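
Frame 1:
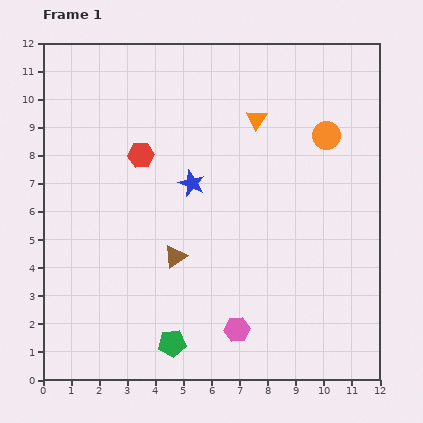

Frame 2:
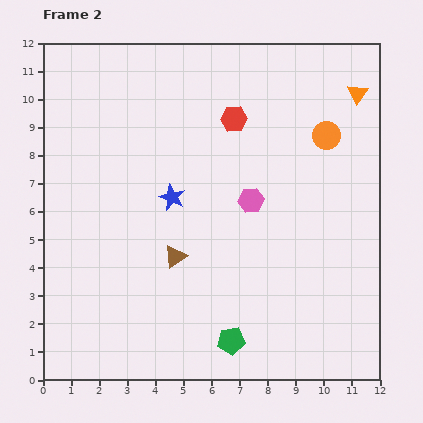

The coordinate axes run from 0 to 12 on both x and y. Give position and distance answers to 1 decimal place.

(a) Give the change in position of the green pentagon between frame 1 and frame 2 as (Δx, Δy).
(2.1, 0.1)

The green pentagon was at (4.6, 1.3) in frame 1 and (6.7, 1.4) in frame 2.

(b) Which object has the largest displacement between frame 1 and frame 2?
the pink hexagon

(moved 4.6; next 3.7)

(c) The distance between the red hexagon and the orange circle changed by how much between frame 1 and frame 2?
-3.2

Distance in frame 1: 6.6. Distance in frame 2: 3.4.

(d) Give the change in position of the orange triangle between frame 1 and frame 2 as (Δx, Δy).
(3.6, 0.9)

The orange triangle was at (7.6, 9.3) in frame 1 and (11.2, 10.2) in frame 2.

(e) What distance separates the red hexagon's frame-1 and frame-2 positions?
3.5

The red hexagon moved from (3.5, 8.0) to (6.8, 9.3), a distance of √(3.3² + 1.3²) ≈ 3.5.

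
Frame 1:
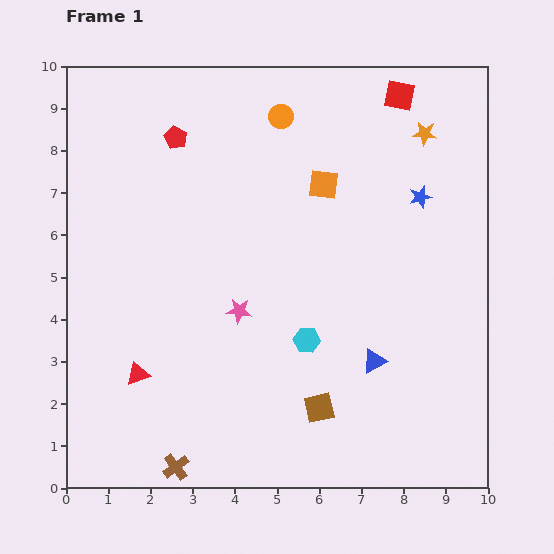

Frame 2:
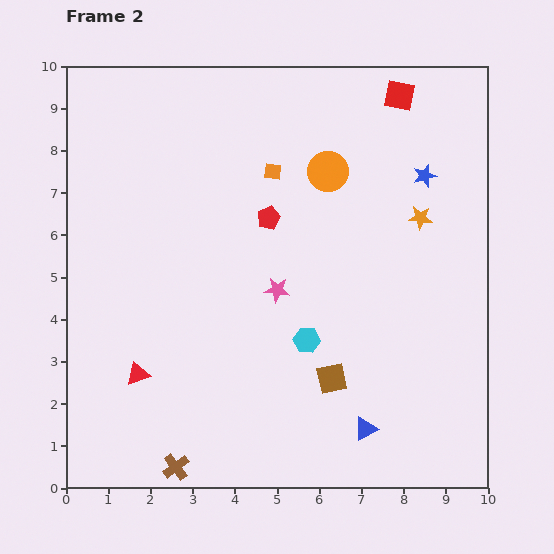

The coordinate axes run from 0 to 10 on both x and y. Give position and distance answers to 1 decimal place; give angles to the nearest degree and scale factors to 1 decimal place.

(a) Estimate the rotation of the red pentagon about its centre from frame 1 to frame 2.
21° clockwise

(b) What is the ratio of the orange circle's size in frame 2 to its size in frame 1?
1.6×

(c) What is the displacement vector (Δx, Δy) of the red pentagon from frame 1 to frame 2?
(2.2, -1.9)

The red pentagon was at (2.6, 8.3) in frame 1 and (4.8, 6.4) in frame 2.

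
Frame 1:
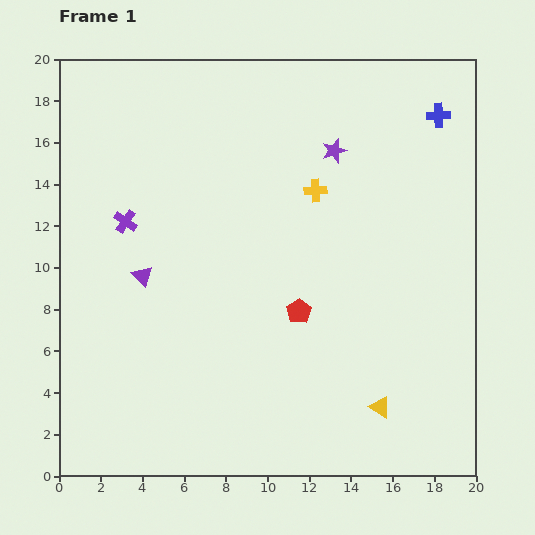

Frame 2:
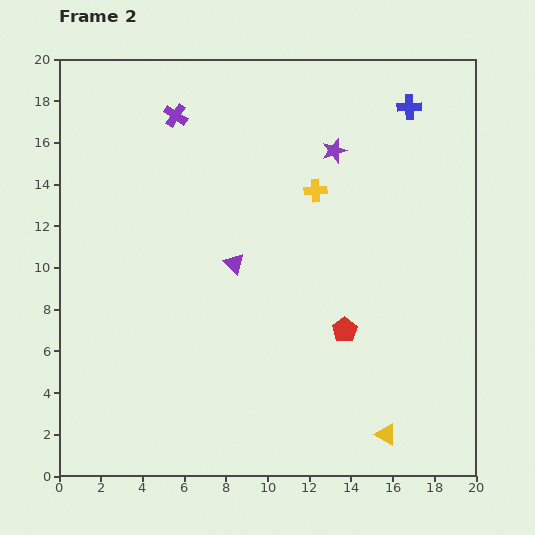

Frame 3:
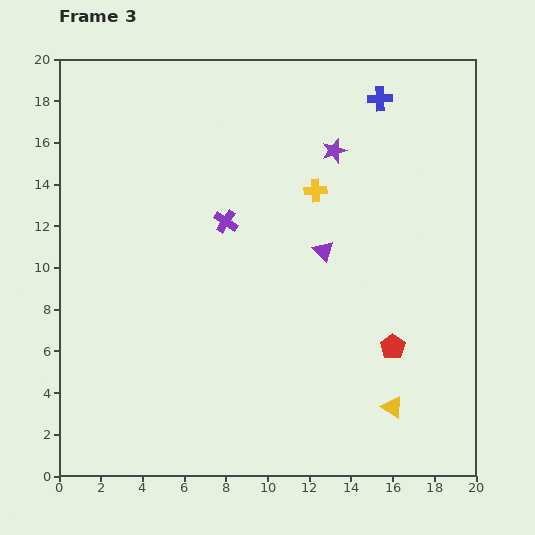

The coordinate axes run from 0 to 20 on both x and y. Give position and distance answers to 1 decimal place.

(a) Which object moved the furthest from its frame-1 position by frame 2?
the purple cross

(moved 5.6; next 4.4)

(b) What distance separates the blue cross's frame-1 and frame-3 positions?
2.9

The blue cross moved from (18.2, 17.3) to (15.4, 18.1), a distance of √(2.8² + 0.8²) ≈ 2.9.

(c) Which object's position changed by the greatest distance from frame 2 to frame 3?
the purple cross

(moved 5.6; next 4.3)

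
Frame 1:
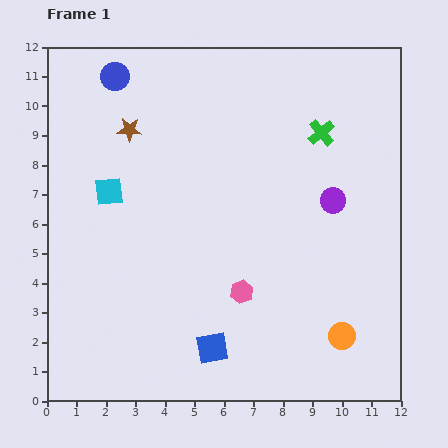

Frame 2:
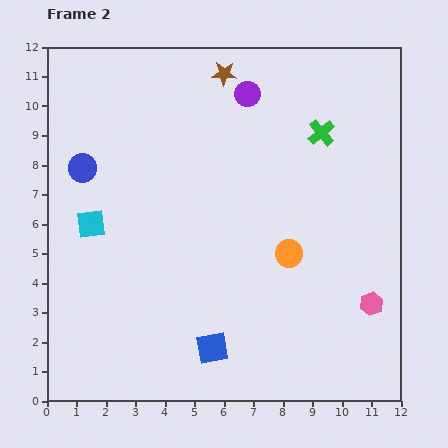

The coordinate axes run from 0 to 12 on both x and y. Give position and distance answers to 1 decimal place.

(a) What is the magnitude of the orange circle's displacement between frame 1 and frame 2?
3.3

The orange circle moved from (10.0, 2.2) to (8.2, 5.0), a distance of √(1.8² + 2.8²) ≈ 3.3.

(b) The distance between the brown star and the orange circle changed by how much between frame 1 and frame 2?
-3.5

Distance in frame 1: 10.0. Distance in frame 2: 6.5.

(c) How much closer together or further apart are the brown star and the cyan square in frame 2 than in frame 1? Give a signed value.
+4.6

Distance in frame 1: 2.2. Distance in frame 2: 6.8.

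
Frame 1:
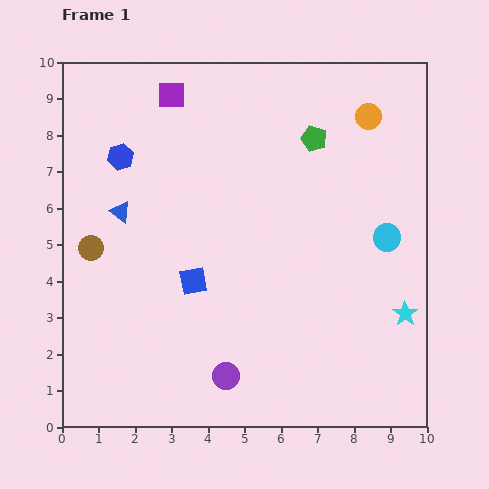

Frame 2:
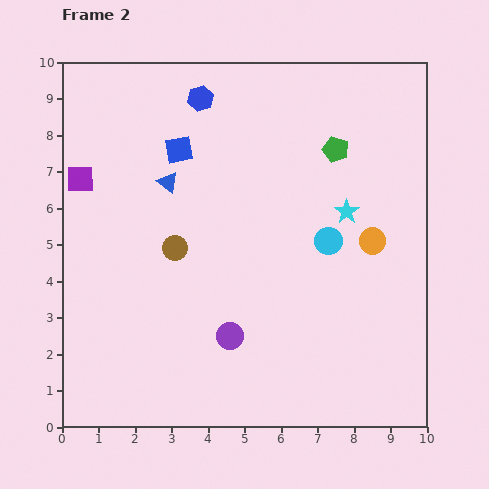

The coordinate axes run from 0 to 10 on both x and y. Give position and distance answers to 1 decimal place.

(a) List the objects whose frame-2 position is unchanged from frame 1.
none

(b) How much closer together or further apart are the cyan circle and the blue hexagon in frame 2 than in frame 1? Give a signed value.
-2.4

Distance in frame 1: 7.6. Distance in frame 2: 5.2.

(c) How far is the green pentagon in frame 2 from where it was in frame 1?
0.7

The green pentagon moved from (6.9, 7.9) to (7.5, 7.6), a distance of √(0.6² + 0.3²) ≈ 0.7.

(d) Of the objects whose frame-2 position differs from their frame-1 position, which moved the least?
the green pentagon

(moved 0.7)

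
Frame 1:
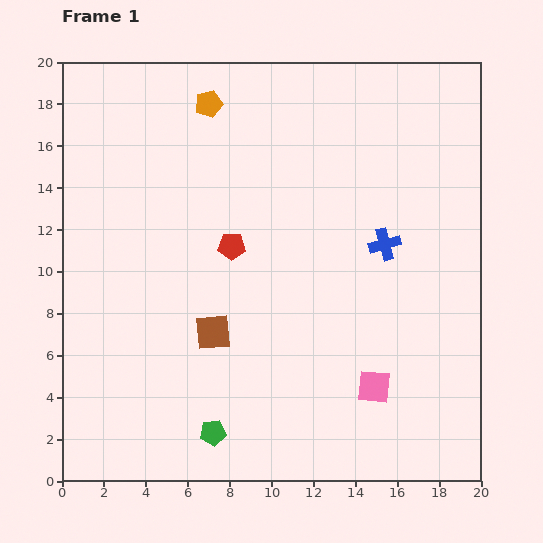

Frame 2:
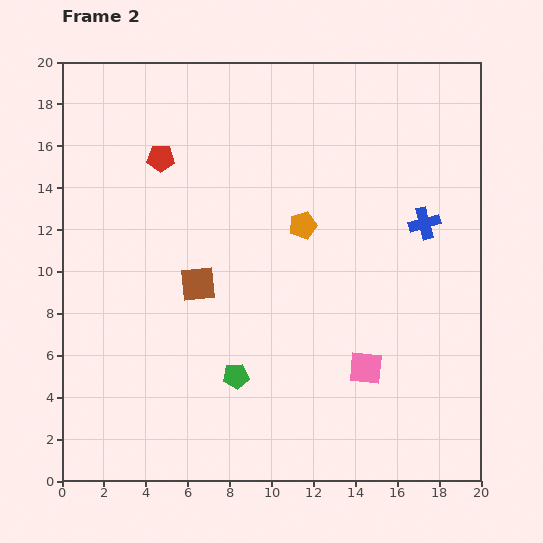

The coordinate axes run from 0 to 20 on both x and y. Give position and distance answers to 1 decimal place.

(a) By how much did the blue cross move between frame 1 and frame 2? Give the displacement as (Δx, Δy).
(1.9, 1.0)

The blue cross was at (15.4, 11.3) in frame 1 and (17.3, 12.3) in frame 2.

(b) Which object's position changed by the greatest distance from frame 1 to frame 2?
the orange pentagon

(moved 7.3; next 5.4)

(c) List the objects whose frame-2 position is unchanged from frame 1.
none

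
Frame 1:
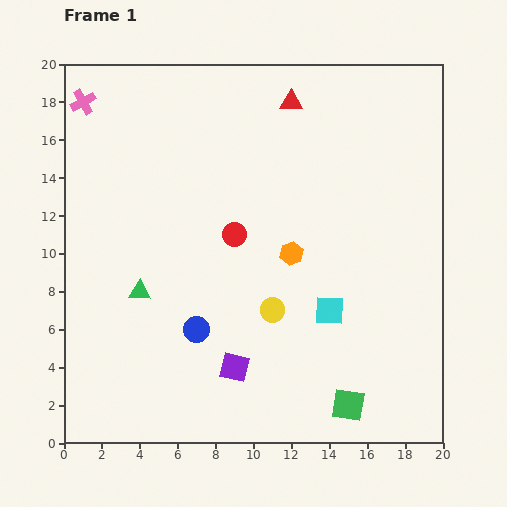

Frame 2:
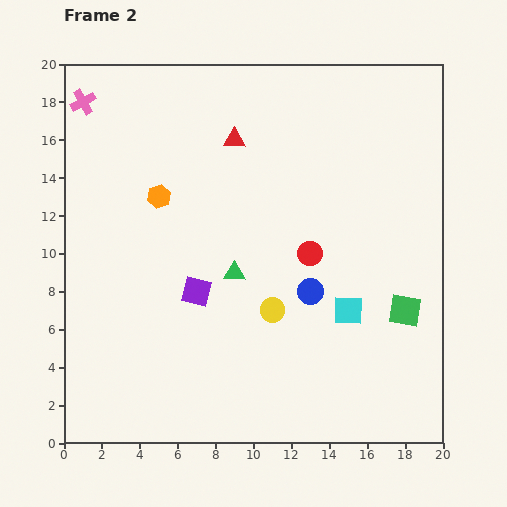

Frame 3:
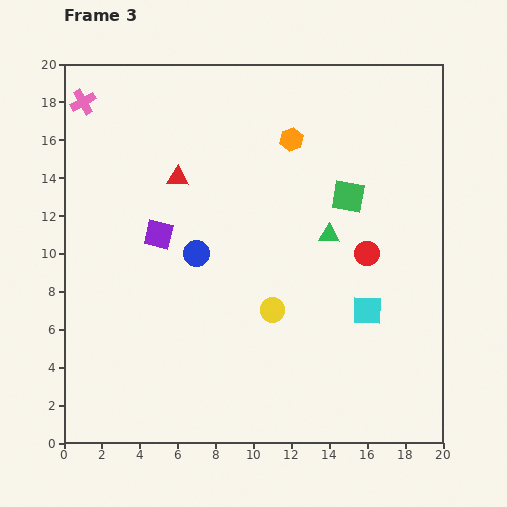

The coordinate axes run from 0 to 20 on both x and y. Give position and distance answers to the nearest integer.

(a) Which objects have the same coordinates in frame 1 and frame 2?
the yellow circle, the pink cross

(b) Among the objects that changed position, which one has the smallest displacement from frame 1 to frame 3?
the cyan square

(moved 2)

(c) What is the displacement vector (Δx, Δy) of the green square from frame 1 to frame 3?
(0, 11)

The green square was at (15, 2) in frame 1 and (15, 13) in frame 3.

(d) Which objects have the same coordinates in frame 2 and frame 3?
the yellow circle, the pink cross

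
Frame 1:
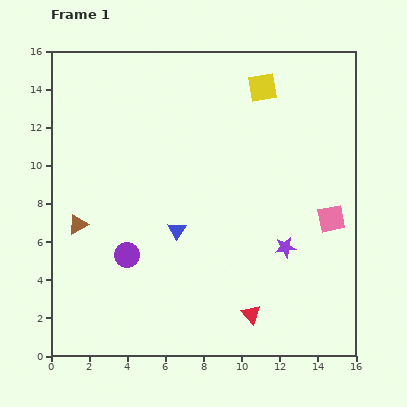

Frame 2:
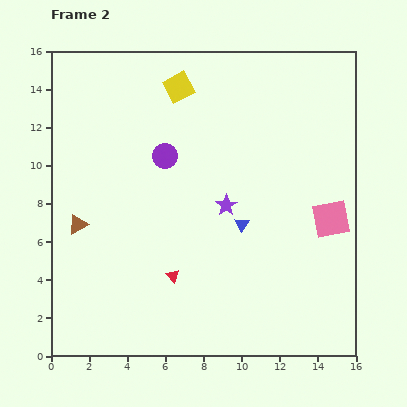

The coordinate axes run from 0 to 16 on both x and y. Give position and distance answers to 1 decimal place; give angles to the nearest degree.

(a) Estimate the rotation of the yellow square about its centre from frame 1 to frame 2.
18° counter-clockwise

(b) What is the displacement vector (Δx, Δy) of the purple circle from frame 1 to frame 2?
(2.0, 5.2)

The purple circle was at (4.0, 5.3) in frame 1 and (6.0, 10.5) in frame 2.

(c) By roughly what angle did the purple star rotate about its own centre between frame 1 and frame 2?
25° counter-clockwise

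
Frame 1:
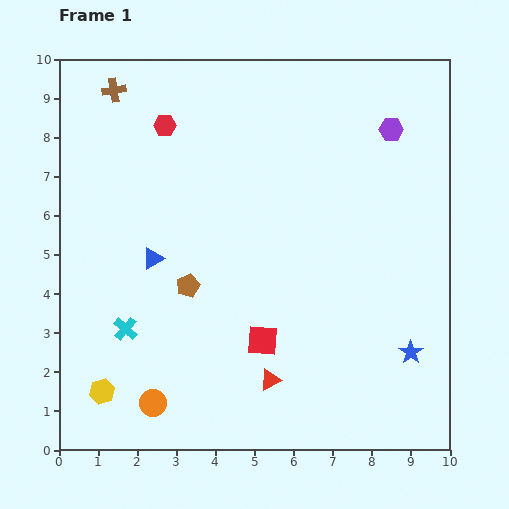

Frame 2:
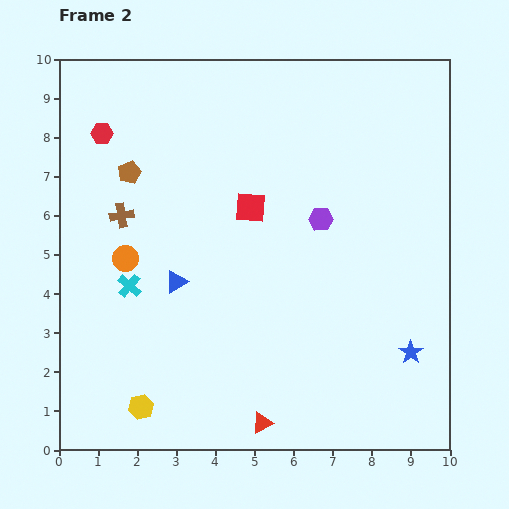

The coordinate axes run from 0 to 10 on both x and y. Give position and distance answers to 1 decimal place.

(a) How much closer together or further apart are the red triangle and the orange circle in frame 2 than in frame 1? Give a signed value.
+2.4

Distance in frame 1: 3.1. Distance in frame 2: 5.5.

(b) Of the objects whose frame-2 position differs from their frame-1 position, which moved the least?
the blue triangle

(moved 0.8)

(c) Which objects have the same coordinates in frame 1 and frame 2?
the blue star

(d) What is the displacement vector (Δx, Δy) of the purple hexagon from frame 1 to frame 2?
(-1.8, -2.3)

The purple hexagon was at (8.5, 8.2) in frame 1 and (6.7, 5.9) in frame 2.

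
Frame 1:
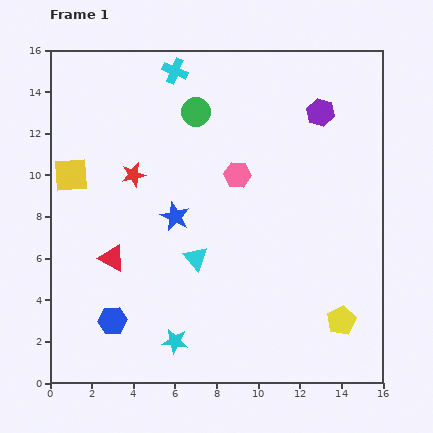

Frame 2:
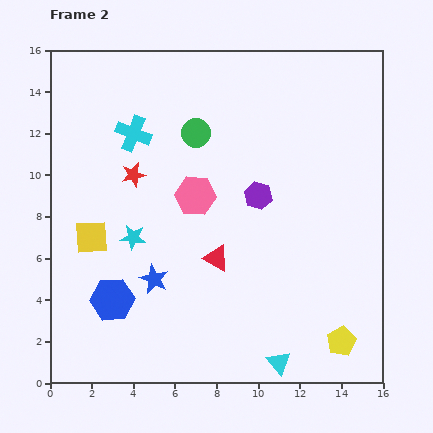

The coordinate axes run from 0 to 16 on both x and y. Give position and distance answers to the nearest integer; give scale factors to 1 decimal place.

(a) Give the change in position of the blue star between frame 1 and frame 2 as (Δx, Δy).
(-1, -3)

The blue star was at (6, 8) in frame 1 and (5, 5) in frame 2.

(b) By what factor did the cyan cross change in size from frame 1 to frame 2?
1.4×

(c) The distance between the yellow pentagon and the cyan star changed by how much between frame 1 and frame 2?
+3

Distance in frame 1: 8. Distance in frame 2: 11.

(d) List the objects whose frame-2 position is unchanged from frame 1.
the red star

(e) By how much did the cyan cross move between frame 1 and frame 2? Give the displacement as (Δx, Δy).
(-2, -3)

The cyan cross was at (6, 15) in frame 1 and (4, 12) in frame 2.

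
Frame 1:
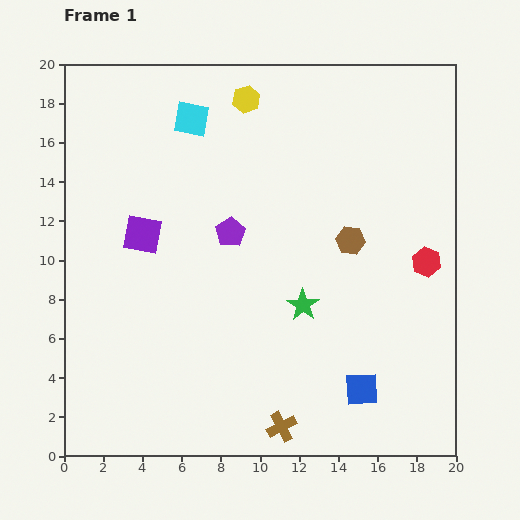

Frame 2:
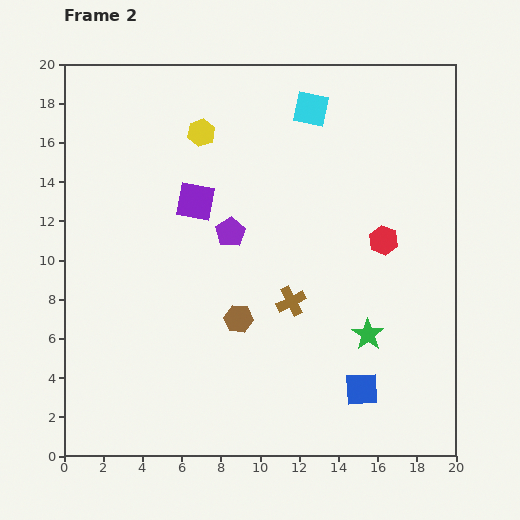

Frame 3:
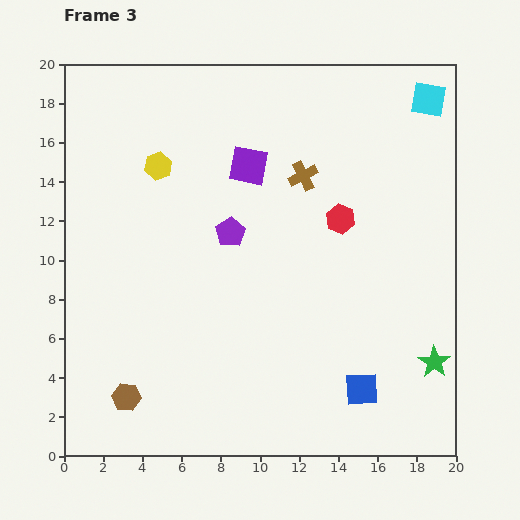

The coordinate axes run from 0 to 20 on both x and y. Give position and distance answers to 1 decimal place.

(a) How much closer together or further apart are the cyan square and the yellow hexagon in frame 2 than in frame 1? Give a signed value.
+2.7

Distance in frame 1: 3.0. Distance in frame 2: 5.7.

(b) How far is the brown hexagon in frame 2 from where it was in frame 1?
7.0

The brown hexagon moved from (14.6, 11.0) to (8.9, 7.0), a distance of √(5.7² + 4.0²) ≈ 7.0.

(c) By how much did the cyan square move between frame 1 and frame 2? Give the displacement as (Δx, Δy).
(6.1, 0.5)

The cyan square was at (6.5, 17.2) in frame 1 and (12.6, 17.7) in frame 2.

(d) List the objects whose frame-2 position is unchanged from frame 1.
the blue square, the purple pentagon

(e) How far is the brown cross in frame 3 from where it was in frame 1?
12.8

The brown cross moved from (11.1, 1.5) to (12.2, 14.3), a distance of √(1.1² + 12.8²) ≈ 12.8.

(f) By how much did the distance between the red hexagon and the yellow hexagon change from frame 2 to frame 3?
-1.1

Distance in frame 2: 10.8. Distance in frame 3: 9.7.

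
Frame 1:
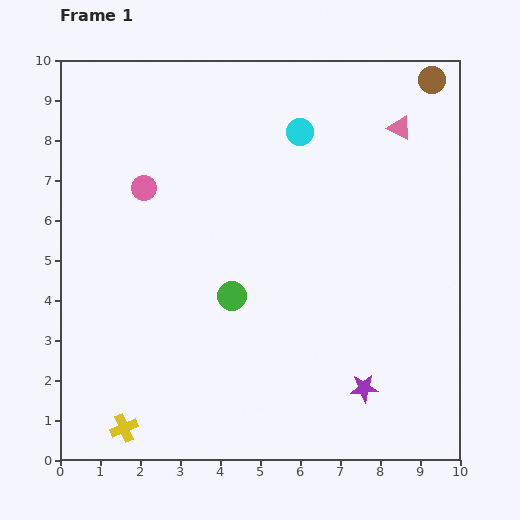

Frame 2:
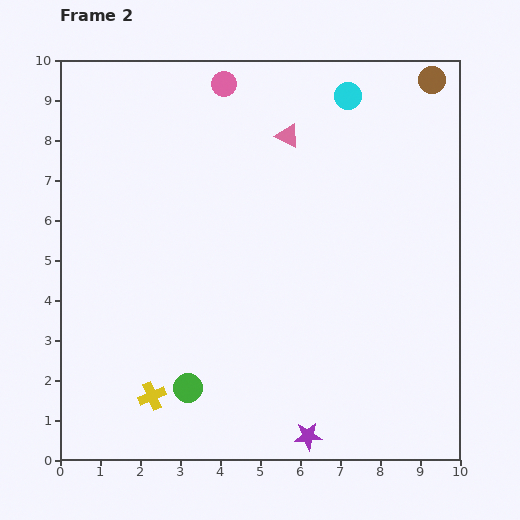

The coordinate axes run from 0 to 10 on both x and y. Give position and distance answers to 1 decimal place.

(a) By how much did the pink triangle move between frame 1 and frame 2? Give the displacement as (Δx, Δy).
(-2.8, -0.2)

The pink triangle was at (8.5, 8.3) in frame 1 and (5.7, 8.1) in frame 2.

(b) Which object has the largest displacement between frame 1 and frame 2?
the pink circle

(moved 3.3; next 2.8)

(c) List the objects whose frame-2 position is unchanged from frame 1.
the brown circle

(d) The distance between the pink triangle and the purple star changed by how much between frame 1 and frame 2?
+0.9

Distance in frame 1: 6.6. Distance in frame 2: 7.5.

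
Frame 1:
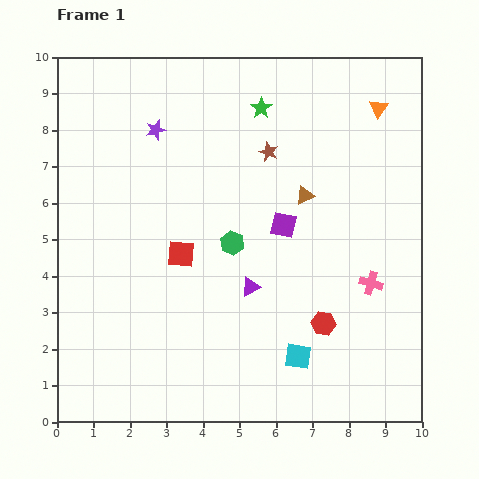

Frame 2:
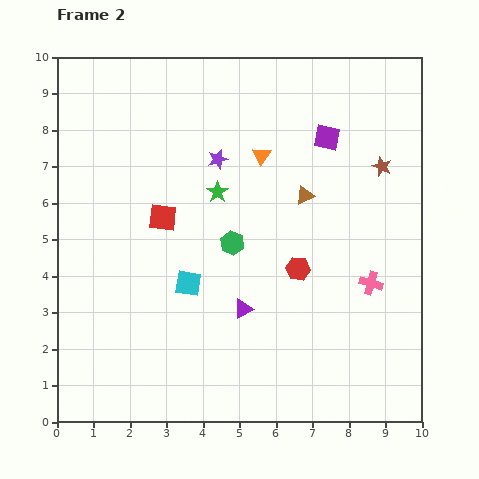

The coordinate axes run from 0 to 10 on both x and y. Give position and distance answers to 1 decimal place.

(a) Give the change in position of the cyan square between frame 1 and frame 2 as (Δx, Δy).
(-3.0, 2.0)

The cyan square was at (6.6, 1.8) in frame 1 and (3.6, 3.8) in frame 2.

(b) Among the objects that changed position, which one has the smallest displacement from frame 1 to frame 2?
the purple triangle

(moved 0.6)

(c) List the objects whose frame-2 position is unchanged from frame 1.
the brown triangle, the pink cross, the green hexagon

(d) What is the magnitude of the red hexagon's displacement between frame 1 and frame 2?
1.7

The red hexagon moved from (7.3, 2.7) to (6.6, 4.2), a distance of √(0.7² + 1.5²) ≈ 1.7.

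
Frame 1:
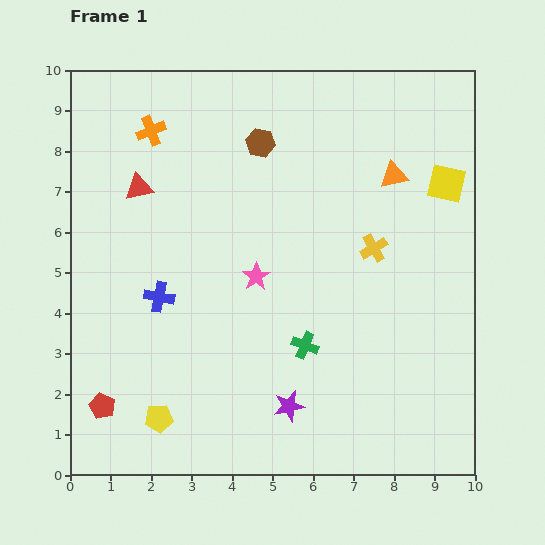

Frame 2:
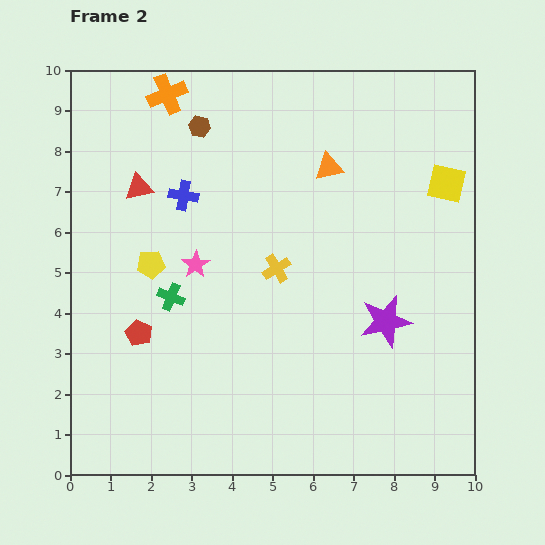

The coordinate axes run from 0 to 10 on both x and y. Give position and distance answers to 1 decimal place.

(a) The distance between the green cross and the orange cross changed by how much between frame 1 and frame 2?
-1.5

Distance in frame 1: 6.5. Distance in frame 2: 5.0.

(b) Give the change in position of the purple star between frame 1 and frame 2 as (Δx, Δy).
(2.4, 2.1)

The purple star was at (5.4, 1.7) in frame 1 and (7.8, 3.8) in frame 2.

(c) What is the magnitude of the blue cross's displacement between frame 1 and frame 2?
2.6

The blue cross moved from (2.2, 4.4) to (2.8, 6.9), a distance of √(0.6² + 2.5²) ≈ 2.6.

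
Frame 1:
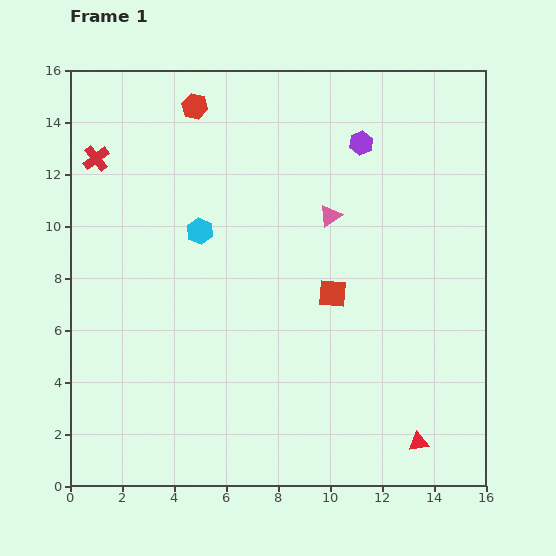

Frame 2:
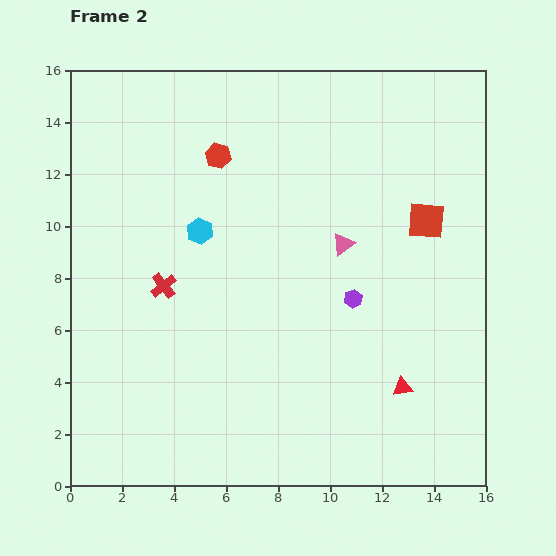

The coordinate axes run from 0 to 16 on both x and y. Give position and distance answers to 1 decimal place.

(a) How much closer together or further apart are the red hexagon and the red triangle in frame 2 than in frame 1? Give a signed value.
-4.1

Distance in frame 1: 15.5. Distance in frame 2: 11.4.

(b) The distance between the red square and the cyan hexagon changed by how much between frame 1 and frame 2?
+3.1

Distance in frame 1: 5.6. Distance in frame 2: 8.7.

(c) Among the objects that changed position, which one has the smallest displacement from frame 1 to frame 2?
the pink triangle

(moved 1.2)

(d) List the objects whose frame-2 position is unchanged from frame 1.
the cyan hexagon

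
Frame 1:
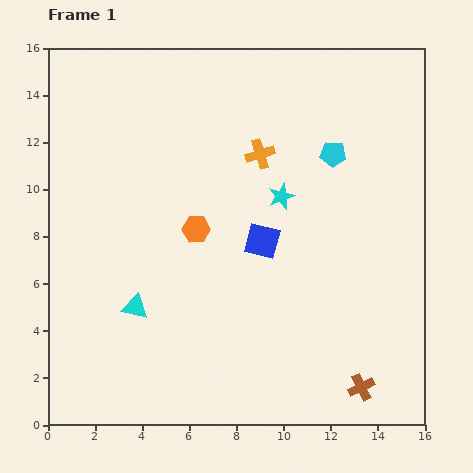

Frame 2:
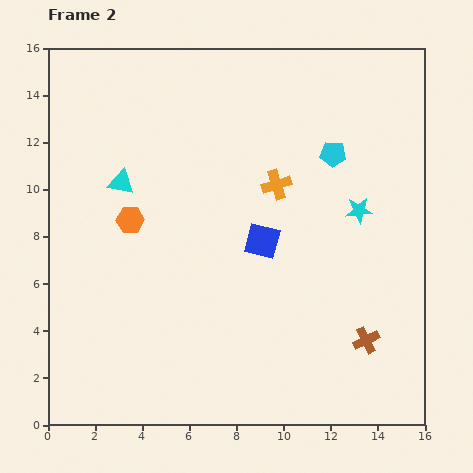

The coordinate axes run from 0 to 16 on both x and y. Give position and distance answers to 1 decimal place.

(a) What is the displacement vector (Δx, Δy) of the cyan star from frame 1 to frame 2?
(3.3, -0.6)

The cyan star was at (9.9, 9.7) in frame 1 and (13.2, 9.1) in frame 2.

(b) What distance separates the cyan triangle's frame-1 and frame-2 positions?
5.3

The cyan triangle moved from (3.7, 5.0) to (3.1, 10.3), a distance of √(0.6² + 5.3²) ≈ 5.3.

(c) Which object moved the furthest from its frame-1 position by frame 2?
the cyan triangle

(moved 5.3; next 3.4)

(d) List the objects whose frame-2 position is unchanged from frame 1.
the blue square, the cyan pentagon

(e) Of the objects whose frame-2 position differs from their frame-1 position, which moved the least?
the orange cross

(moved 1.5)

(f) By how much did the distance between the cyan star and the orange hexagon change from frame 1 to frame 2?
+5.8

Distance in frame 1: 3.9. Distance in frame 2: 9.7.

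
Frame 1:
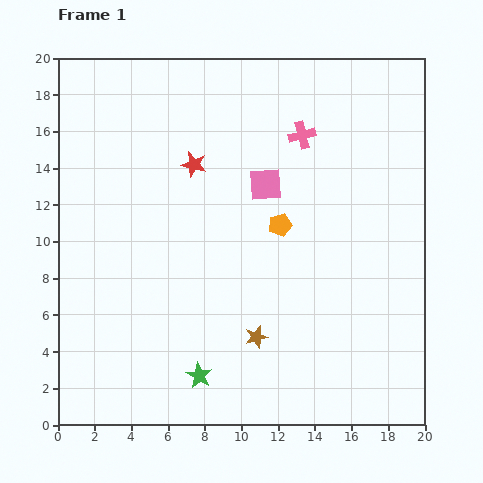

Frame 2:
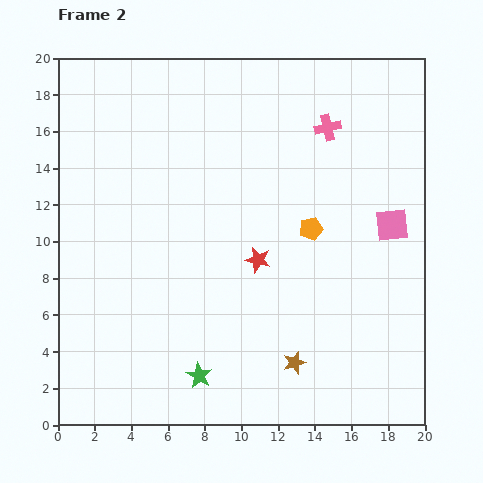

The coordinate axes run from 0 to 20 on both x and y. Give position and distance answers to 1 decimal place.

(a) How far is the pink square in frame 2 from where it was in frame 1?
7.2

The pink square moved from (11.3, 13.1) to (18.2, 10.9), a distance of √(6.9² + 2.2²) ≈ 7.2.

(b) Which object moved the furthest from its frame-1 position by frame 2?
the pink square

(moved 7.2; next 6.3)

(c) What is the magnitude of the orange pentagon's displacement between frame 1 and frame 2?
1.7

The orange pentagon moved from (12.1, 10.9) to (13.8, 10.7), a distance of √(1.7² + 0.2²) ≈ 1.7.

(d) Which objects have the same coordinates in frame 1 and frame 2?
the green star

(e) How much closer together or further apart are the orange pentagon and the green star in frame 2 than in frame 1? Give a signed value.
+0.8

Distance in frame 1: 9.3. Distance in frame 2: 10.1.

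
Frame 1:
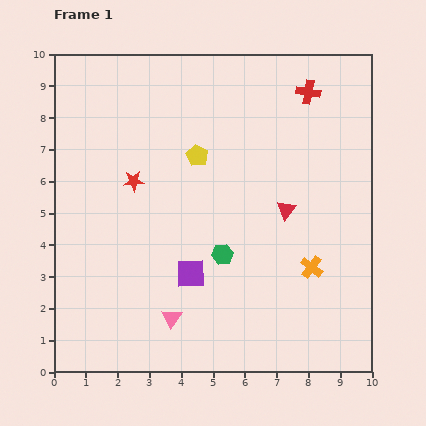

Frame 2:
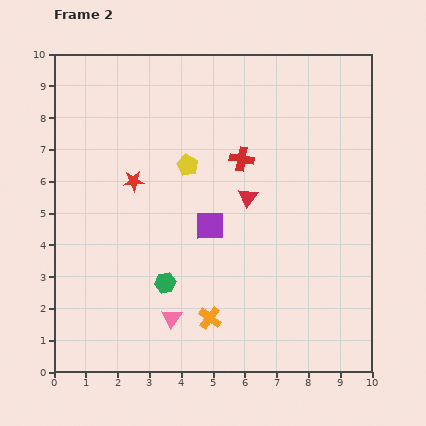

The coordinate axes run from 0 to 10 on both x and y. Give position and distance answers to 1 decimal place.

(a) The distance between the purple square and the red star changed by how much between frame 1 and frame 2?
-0.6

Distance in frame 1: 3.4. Distance in frame 2: 2.8.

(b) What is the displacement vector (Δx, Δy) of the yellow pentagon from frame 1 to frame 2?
(-0.3, -0.3)

The yellow pentagon was at (4.5, 6.8) in frame 1 and (4.2, 6.5) in frame 2.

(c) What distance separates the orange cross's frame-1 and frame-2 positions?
3.6

The orange cross moved from (8.1, 3.3) to (4.9, 1.7), a distance of √(3.2² + 1.6²) ≈ 3.6.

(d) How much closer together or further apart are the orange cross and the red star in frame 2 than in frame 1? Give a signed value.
-1.3

Distance in frame 1: 6.2. Distance in frame 2: 4.9.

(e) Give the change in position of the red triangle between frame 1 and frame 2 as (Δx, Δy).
(-1.2, 0.4)

The red triangle was at (7.3, 5.1) in frame 1 and (6.1, 5.5) in frame 2.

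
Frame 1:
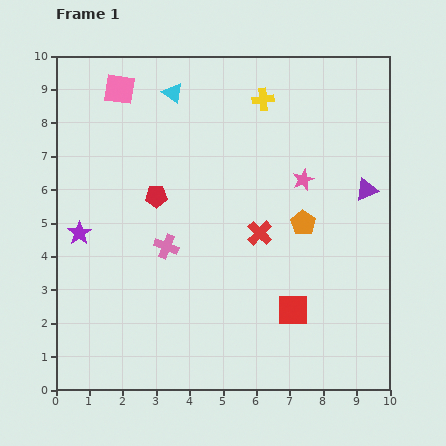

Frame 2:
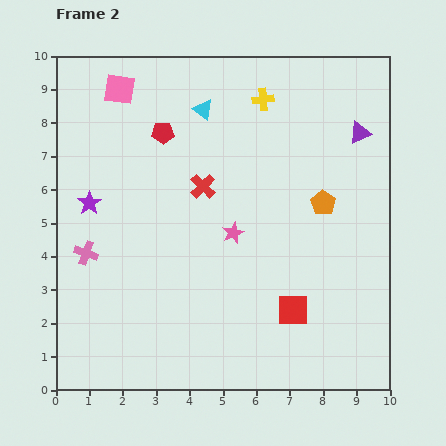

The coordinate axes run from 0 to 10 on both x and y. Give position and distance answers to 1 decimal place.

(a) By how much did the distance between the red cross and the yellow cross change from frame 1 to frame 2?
-0.8

Distance in frame 1: 4.0. Distance in frame 2: 3.2.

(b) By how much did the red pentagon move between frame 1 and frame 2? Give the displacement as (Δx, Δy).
(0.2, 1.9)

The red pentagon was at (3.0, 5.8) in frame 1 and (3.2, 7.7) in frame 2.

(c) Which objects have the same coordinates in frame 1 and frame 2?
the pink square, the yellow cross, the red square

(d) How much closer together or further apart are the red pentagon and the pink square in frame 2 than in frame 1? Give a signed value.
-1.6

Distance in frame 1: 3.4. Distance in frame 2: 1.8.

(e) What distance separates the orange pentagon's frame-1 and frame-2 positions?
0.8

The orange pentagon moved from (7.4, 5.0) to (8.0, 5.6), a distance of √(0.6² + 0.6²) ≈ 0.8.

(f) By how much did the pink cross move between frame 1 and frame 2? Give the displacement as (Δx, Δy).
(-2.4, -0.2)

The pink cross was at (3.3, 4.3) in frame 1 and (0.9, 4.1) in frame 2.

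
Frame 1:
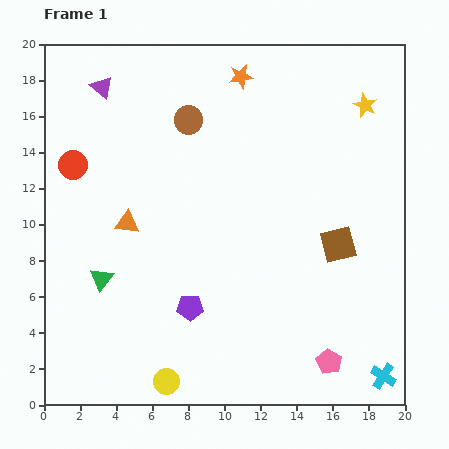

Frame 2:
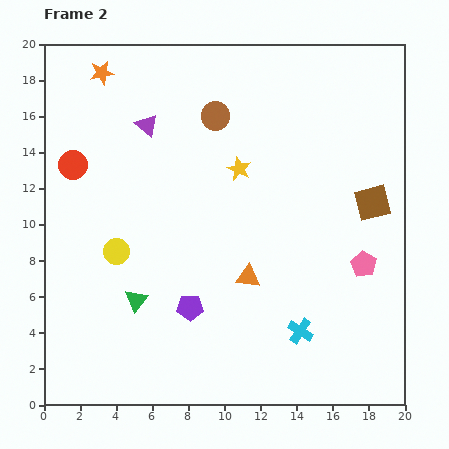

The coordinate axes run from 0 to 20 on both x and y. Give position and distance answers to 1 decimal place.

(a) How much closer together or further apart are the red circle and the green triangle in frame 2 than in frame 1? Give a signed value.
+1.8

Distance in frame 1: 6.5. Distance in frame 2: 8.3.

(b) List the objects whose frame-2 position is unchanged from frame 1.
the red circle, the purple pentagon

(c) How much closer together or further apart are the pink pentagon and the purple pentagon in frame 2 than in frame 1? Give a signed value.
+1.6

Distance in frame 1: 8.3. Distance in frame 2: 9.9.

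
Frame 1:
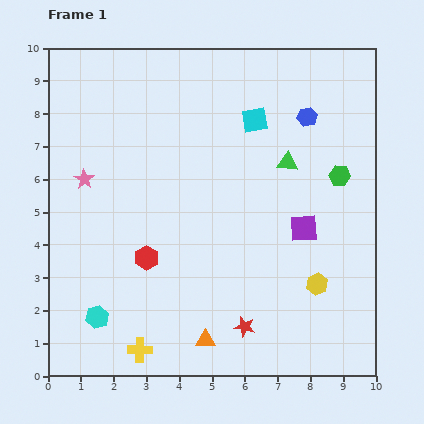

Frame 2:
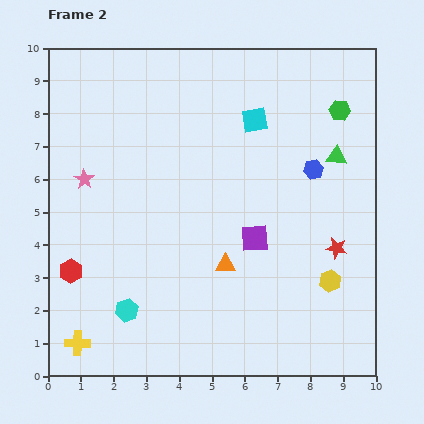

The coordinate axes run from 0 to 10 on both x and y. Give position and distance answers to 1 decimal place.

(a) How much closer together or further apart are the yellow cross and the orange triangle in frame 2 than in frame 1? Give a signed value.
+3.1

Distance in frame 1: 2.0. Distance in frame 2: 5.1.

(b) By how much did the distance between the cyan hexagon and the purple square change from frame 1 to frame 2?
-2.4

Distance in frame 1: 6.9. Distance in frame 2: 4.5.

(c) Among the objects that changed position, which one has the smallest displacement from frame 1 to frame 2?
the yellow hexagon

(moved 0.4)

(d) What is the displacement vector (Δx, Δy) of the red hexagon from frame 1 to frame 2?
(-2.3, -0.4)

The red hexagon was at (3.0, 3.6) in frame 1 and (0.7, 3.2) in frame 2.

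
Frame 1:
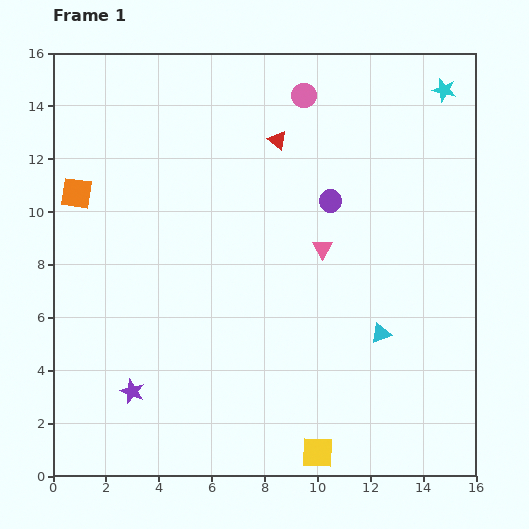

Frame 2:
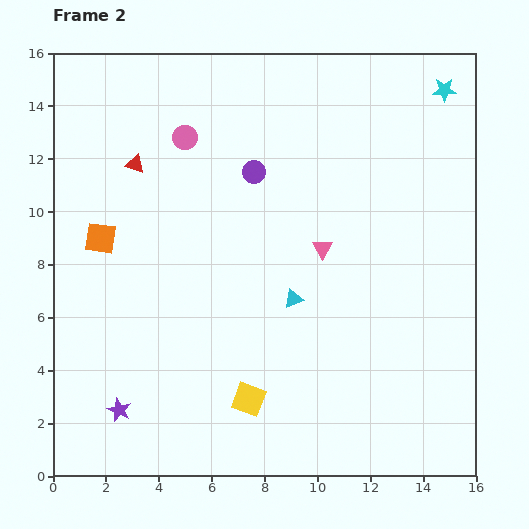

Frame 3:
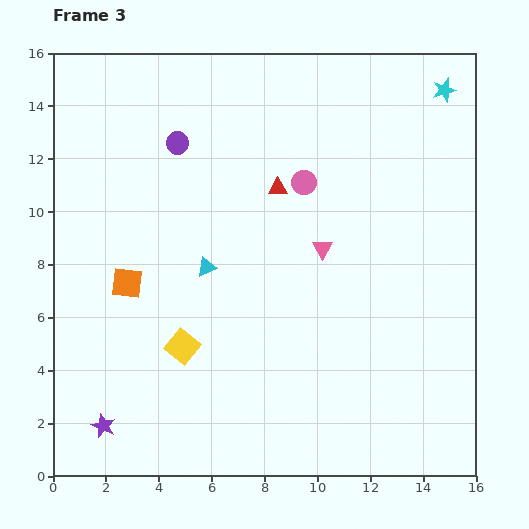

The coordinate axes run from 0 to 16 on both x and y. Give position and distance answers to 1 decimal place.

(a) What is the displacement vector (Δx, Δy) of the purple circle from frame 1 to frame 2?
(-2.9, 1.1)

The purple circle was at (10.5, 10.4) in frame 1 and (7.6, 11.5) in frame 2.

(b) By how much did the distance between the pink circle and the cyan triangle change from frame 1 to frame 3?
-4.6

Distance in frame 1: 9.5. Distance in frame 3: 4.9.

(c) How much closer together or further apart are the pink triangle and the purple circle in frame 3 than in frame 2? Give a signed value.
+2.9

Distance in frame 2: 3.9. Distance in frame 3: 6.8.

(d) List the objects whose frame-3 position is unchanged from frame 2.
the cyan star, the pink triangle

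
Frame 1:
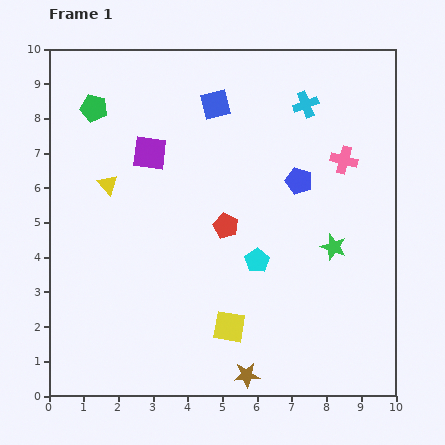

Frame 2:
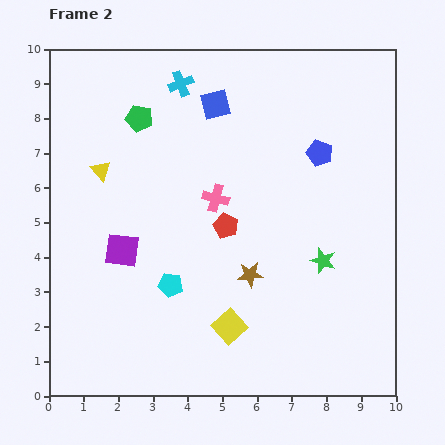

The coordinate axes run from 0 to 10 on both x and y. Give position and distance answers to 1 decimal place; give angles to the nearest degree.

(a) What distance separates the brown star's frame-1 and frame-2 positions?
2.9

The brown star moved from (5.7, 0.6) to (5.8, 3.5), a distance of √(0.1² + 2.9²) ≈ 2.9.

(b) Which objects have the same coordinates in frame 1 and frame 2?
the yellow square, the red pentagon, the blue square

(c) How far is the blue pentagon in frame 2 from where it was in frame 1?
1.0

The blue pentagon moved from (7.2, 6.2) to (7.8, 7.0), a distance of √(0.6² + 0.8²) ≈ 1.0.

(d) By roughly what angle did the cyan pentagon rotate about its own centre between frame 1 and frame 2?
28° counter-clockwise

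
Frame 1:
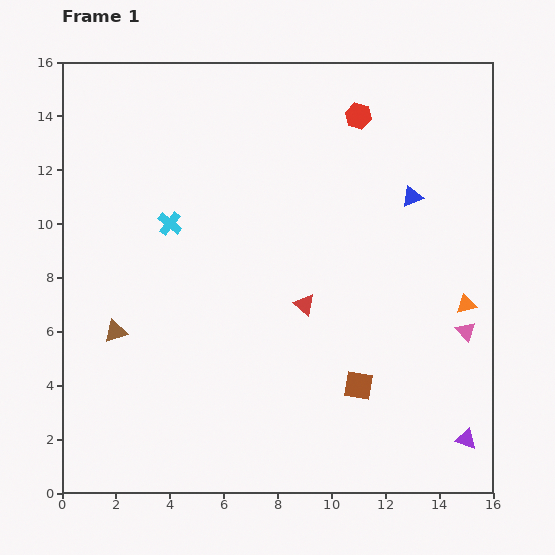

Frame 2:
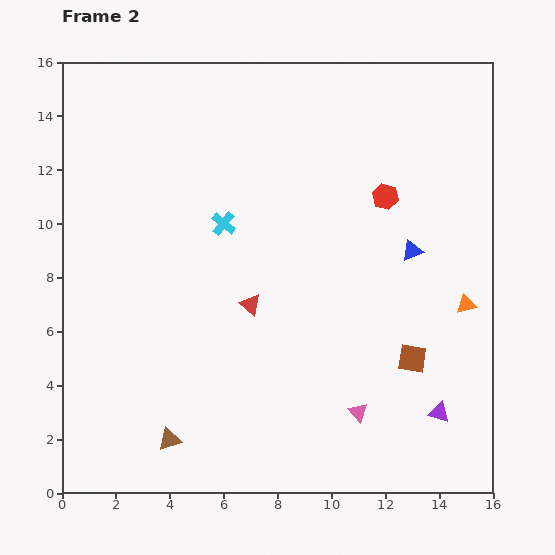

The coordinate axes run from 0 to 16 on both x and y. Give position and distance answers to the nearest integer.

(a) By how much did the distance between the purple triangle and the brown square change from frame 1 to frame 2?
-2

Distance in frame 1: 4. Distance in frame 2: 2.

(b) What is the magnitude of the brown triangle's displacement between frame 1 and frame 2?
4

The brown triangle moved from (2, 6) to (4, 2), a distance of √(2² + 4²) ≈ 4.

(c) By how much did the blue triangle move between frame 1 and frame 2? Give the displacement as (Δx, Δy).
(0, -2)

The blue triangle was at (13, 11) in frame 1 and (13, 9) in frame 2.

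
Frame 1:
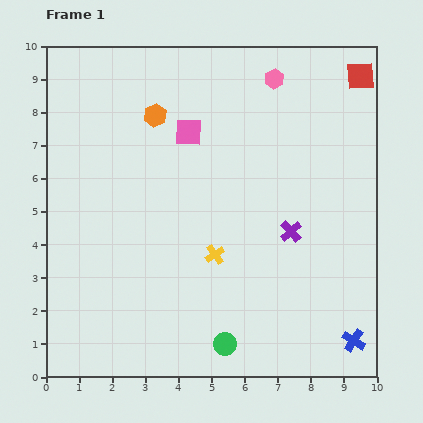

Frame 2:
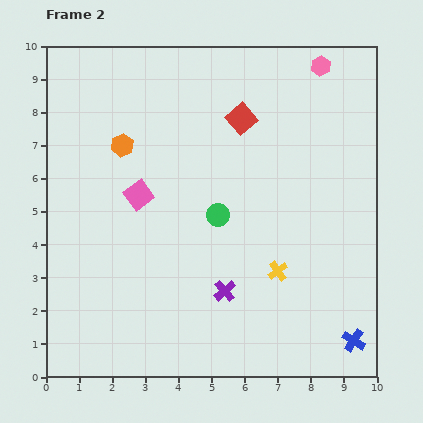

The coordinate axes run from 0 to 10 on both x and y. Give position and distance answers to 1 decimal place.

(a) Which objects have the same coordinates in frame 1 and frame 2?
the blue cross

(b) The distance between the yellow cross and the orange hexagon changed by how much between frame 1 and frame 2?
+1.4

Distance in frame 1: 4.6. Distance in frame 2: 6.0.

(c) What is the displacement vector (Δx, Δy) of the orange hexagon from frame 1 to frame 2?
(-1.0, -0.9)

The orange hexagon was at (3.3, 7.9) in frame 1 and (2.3, 7.0) in frame 2.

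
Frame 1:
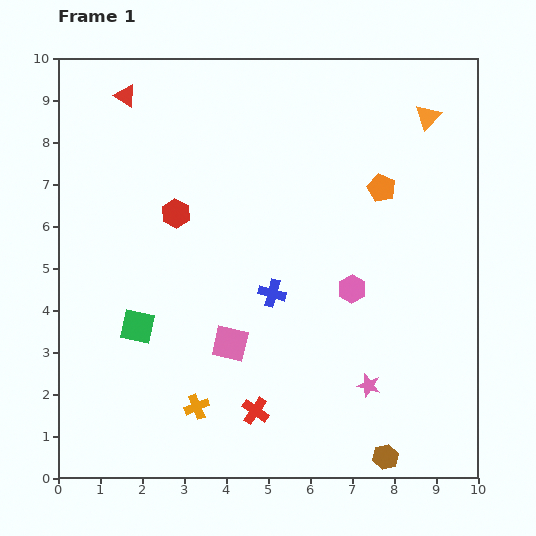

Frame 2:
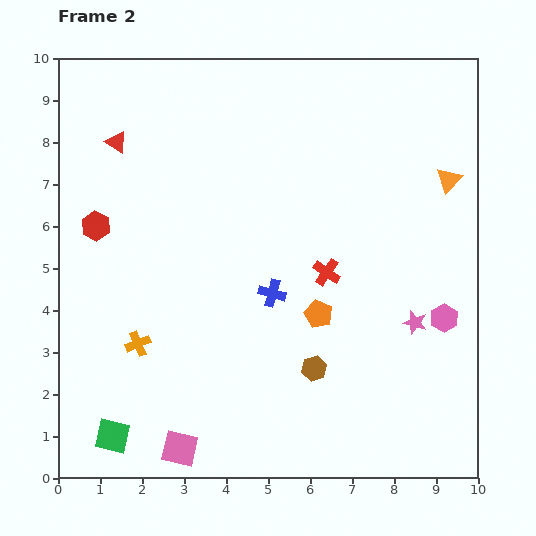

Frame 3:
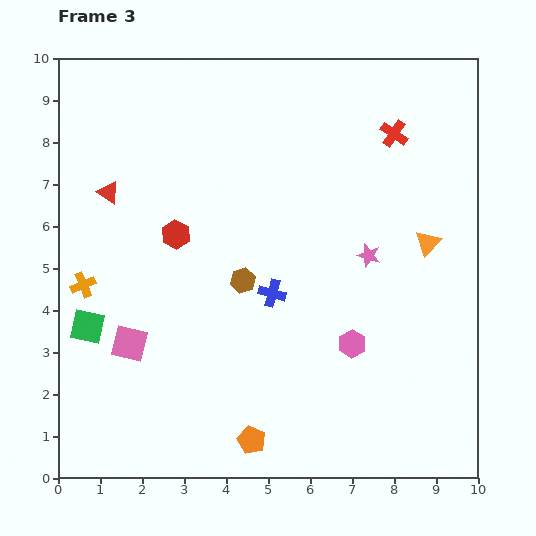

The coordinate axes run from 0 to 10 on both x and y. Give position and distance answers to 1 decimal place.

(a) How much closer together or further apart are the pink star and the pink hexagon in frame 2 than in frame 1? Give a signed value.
-1.6

Distance in frame 1: 2.3. Distance in frame 2: 0.7.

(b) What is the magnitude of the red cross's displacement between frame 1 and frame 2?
3.7

The red cross moved from (4.7, 1.6) to (6.4, 4.9), a distance of √(1.7² + 3.3²) ≈ 3.7.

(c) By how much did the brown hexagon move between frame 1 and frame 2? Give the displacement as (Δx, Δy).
(-1.7, 2.1)

The brown hexagon was at (7.8, 0.5) in frame 1 and (6.1, 2.6) in frame 2.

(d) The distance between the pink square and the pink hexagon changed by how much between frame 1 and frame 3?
+2.1

Distance in frame 1: 3.2. Distance in frame 3: 5.3.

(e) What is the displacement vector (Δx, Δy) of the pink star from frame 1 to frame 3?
(0.0, 3.1)

The pink star was at (7.4, 2.2) in frame 1 and (7.4, 5.3) in frame 3.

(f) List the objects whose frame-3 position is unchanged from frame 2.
the blue cross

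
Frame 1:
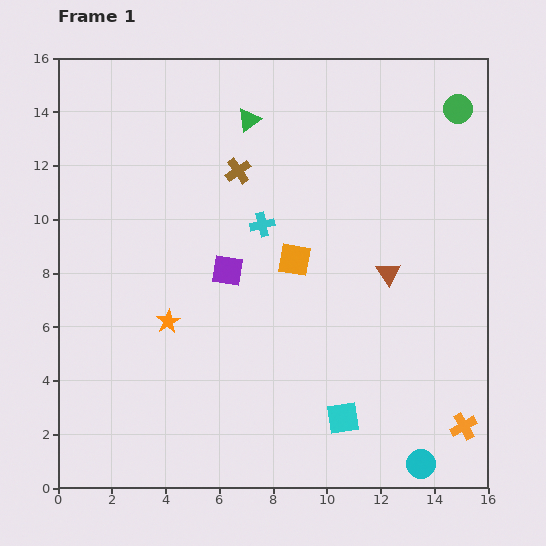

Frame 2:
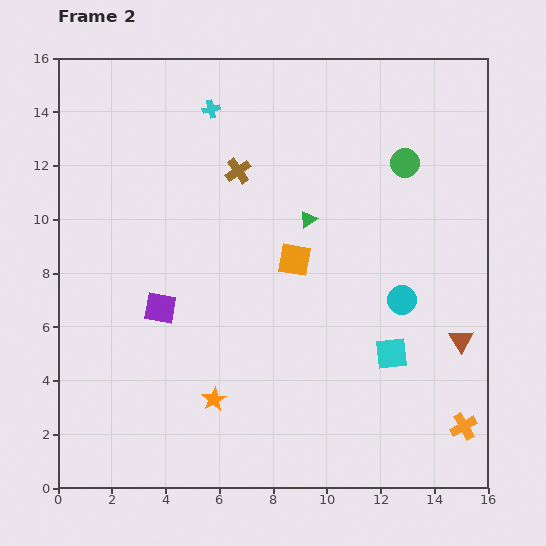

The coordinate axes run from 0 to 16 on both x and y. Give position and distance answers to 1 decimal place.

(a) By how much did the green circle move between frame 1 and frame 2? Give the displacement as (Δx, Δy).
(-2.0, -2.0)

The green circle was at (14.9, 14.1) in frame 1 and (12.9, 12.1) in frame 2.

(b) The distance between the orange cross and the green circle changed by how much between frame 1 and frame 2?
-1.8

Distance in frame 1: 11.8. Distance in frame 2: 10.0.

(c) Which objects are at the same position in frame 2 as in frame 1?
the brown cross, the orange cross, the orange square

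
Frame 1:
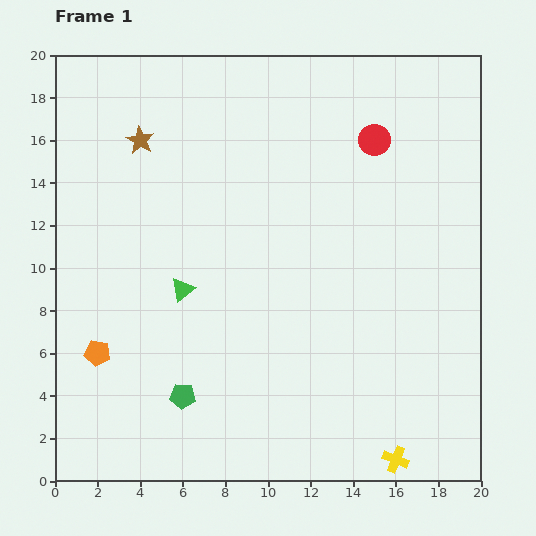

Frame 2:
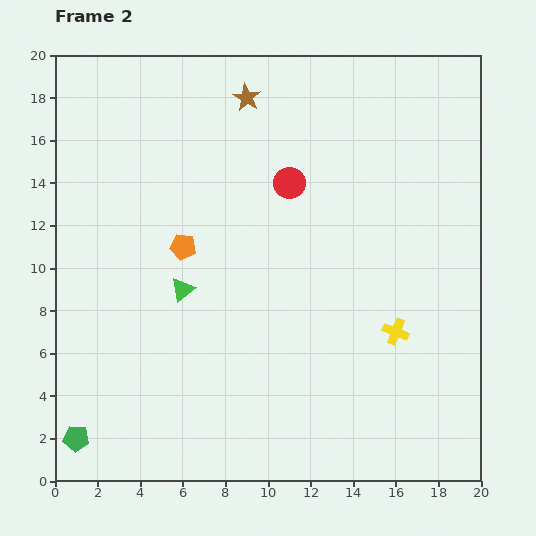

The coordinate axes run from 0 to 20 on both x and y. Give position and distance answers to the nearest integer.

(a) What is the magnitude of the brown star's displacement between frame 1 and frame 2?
5

The brown star moved from (4, 16) to (9, 18), a distance of √(5² + 2²) ≈ 5.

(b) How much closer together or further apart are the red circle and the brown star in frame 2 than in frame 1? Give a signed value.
-7

Distance in frame 1: 11. Distance in frame 2: 4.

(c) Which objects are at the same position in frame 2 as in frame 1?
the green triangle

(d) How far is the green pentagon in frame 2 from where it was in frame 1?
5

The green pentagon moved from (6, 4) to (1, 2), a distance of √(5² + 2²) ≈ 5.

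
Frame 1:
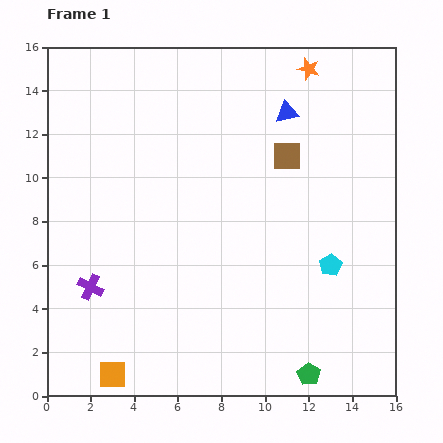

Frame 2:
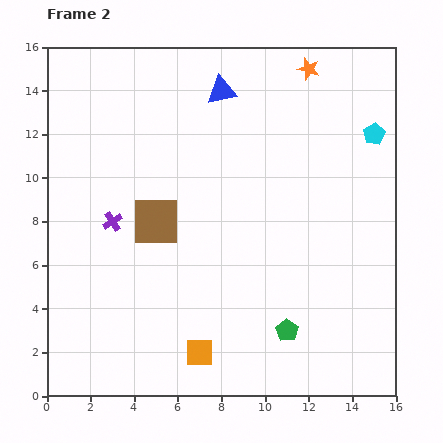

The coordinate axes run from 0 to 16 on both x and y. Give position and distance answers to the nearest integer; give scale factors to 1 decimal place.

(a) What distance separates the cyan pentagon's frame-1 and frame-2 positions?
6

The cyan pentagon moved from (13, 6) to (15, 12), a distance of √(2² + 6²) ≈ 6.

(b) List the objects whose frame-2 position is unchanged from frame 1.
the orange star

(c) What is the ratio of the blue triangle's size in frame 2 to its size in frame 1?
1.3×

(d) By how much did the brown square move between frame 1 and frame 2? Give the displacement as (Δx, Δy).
(-6, -3)

The brown square was at (11, 11) in frame 1 and (5, 8) in frame 2.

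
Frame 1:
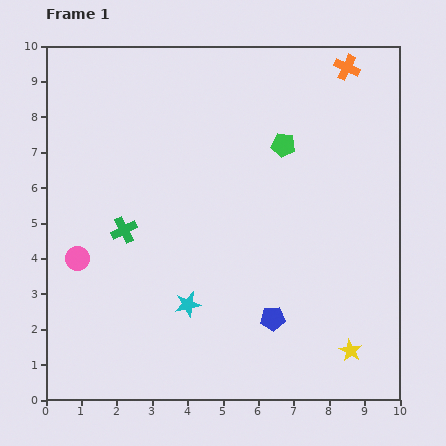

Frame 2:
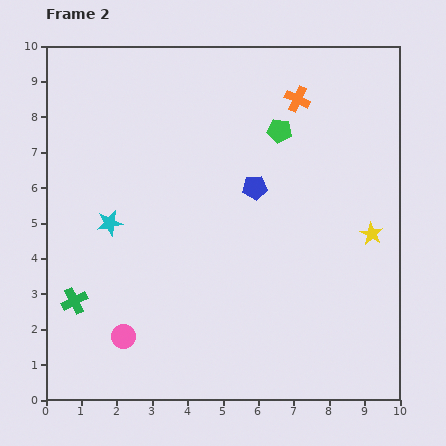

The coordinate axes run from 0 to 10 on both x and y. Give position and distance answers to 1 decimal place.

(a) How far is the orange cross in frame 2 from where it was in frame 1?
1.7

The orange cross moved from (8.5, 9.4) to (7.1, 8.5), a distance of √(1.4² + 0.9²) ≈ 1.7.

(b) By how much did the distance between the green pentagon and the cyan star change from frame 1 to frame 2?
+0.3

Distance in frame 1: 5.2. Distance in frame 2: 5.5.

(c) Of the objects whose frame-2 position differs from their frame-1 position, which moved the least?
the green pentagon

(moved 0.4)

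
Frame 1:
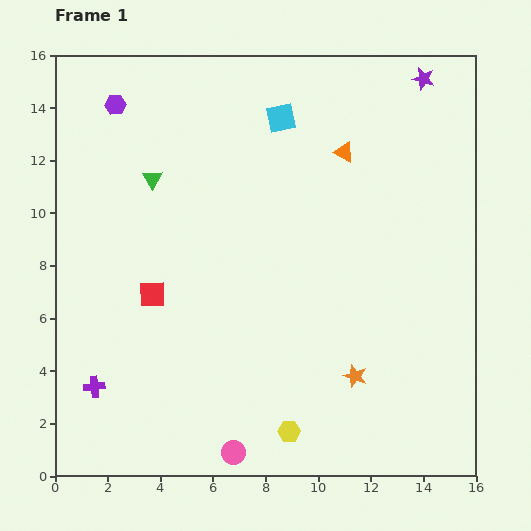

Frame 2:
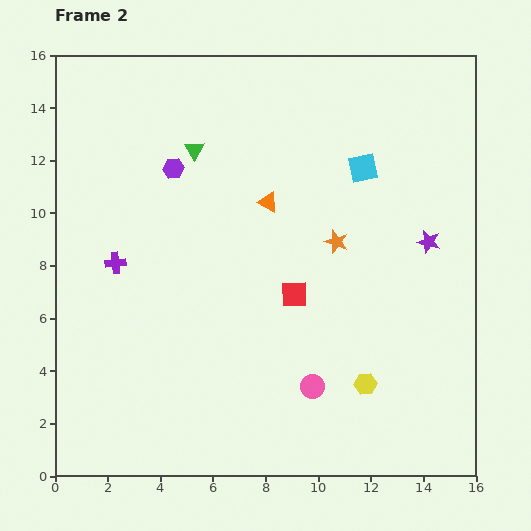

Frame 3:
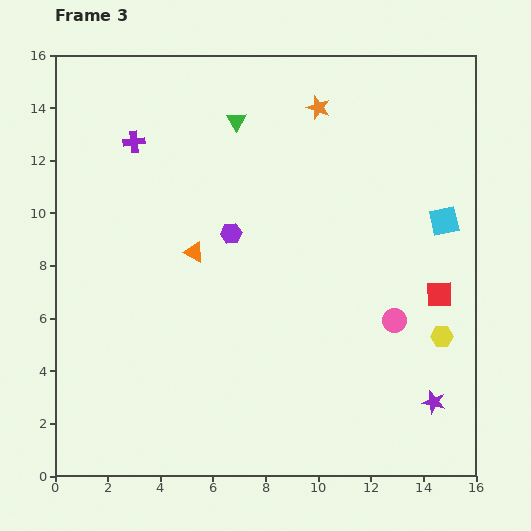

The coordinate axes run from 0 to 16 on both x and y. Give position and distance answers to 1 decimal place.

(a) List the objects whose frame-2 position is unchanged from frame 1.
none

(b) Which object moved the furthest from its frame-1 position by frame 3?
the purple star

(moved 12.3; next 10.9)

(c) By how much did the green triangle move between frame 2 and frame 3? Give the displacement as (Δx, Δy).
(1.6, 1.1)

The green triangle was at (5.3, 12.4) in frame 2 and (6.9, 13.5) in frame 3.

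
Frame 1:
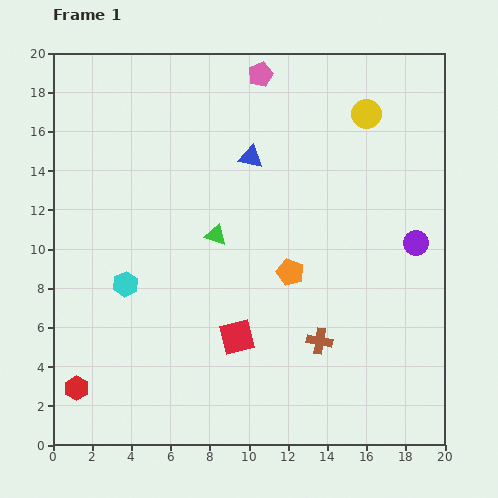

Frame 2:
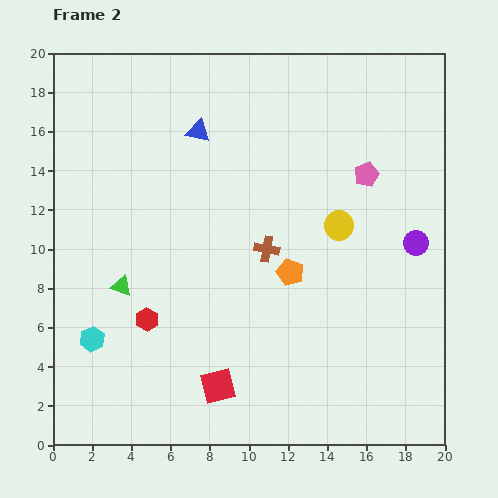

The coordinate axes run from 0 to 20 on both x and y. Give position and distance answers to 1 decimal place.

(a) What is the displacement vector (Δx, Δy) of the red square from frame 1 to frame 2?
(-1.0, -2.5)

The red square was at (9.4, 5.5) in frame 1 and (8.4, 3.0) in frame 2.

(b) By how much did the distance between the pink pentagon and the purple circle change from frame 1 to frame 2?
-7.4

Distance in frame 1: 11.7. Distance in frame 2: 4.3.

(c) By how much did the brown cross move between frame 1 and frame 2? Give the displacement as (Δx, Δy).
(-2.7, 4.7)

The brown cross was at (13.6, 5.3) in frame 1 and (10.9, 10.0) in frame 2.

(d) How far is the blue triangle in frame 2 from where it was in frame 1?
3.0

The blue triangle moved from (10.1, 14.7) to (7.4, 16.0), a distance of √(2.7² + 1.3²) ≈ 3.0.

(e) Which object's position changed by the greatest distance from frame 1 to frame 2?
the pink pentagon

(moved 7.4; next 5.9)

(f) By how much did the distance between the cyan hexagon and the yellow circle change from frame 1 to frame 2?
-1.2

Distance in frame 1: 15.1. Distance in frame 2: 13.9.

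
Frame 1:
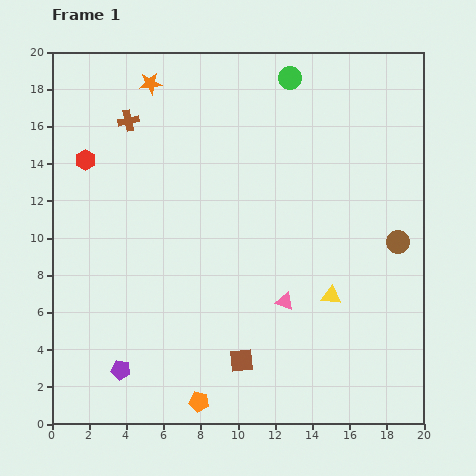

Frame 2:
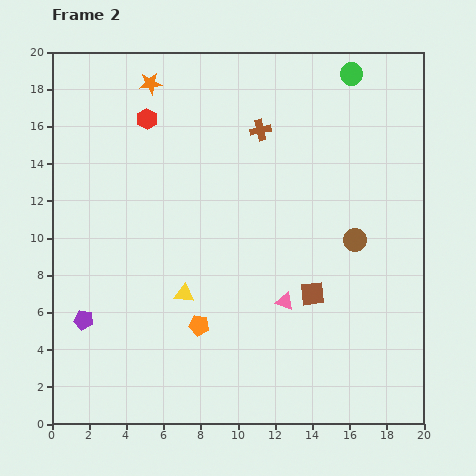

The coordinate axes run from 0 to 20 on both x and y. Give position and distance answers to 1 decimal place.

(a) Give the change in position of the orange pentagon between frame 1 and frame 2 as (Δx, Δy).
(0.0, 4.1)

The orange pentagon was at (7.9, 1.2) in frame 1 and (7.9, 5.3) in frame 2.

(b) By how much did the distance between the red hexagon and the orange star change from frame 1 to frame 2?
-3.5

Distance in frame 1: 5.4. Distance in frame 2: 1.9.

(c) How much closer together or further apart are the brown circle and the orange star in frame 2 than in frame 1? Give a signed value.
-2.0

Distance in frame 1: 15.8. Distance in frame 2: 13.8.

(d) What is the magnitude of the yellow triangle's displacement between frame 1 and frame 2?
7.9

The yellow triangle moved from (15.0, 6.9) to (7.1, 7.0), a distance of √(7.9² + 0.1²) ≈ 7.9.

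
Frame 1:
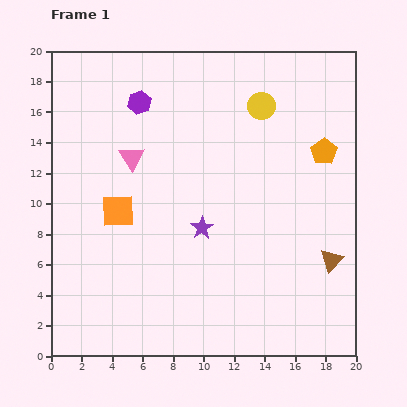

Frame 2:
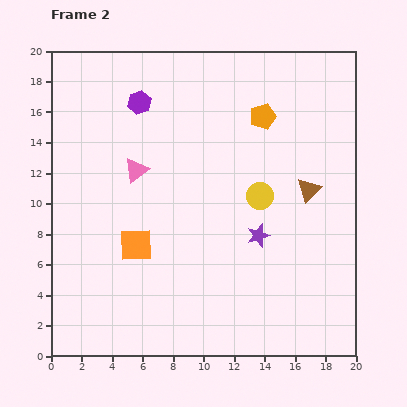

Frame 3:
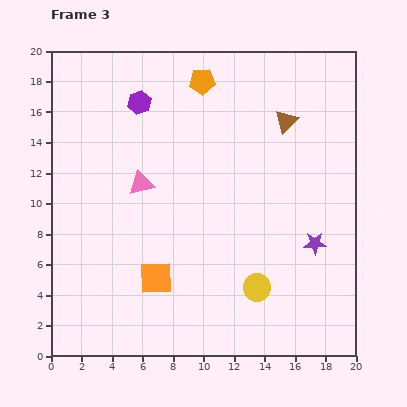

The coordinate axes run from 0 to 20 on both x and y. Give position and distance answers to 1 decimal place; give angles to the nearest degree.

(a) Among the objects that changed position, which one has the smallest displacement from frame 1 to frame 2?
the pink triangle

(moved 0.9)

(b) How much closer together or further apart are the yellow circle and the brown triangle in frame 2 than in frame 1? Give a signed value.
-7.9

Distance in frame 1: 11.1. Distance in frame 2: 3.2.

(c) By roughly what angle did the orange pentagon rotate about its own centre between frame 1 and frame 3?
31° clockwise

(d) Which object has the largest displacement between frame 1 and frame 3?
the yellow circle

(moved 11.9; next 9.6)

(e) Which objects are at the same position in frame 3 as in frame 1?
the purple hexagon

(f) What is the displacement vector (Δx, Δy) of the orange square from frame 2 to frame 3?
(1.3, -2.2)

The orange square was at (5.6, 7.3) in frame 2 and (6.9, 5.1) in frame 3.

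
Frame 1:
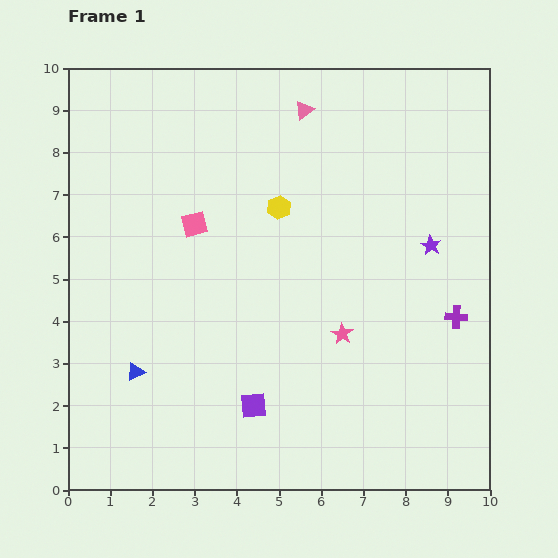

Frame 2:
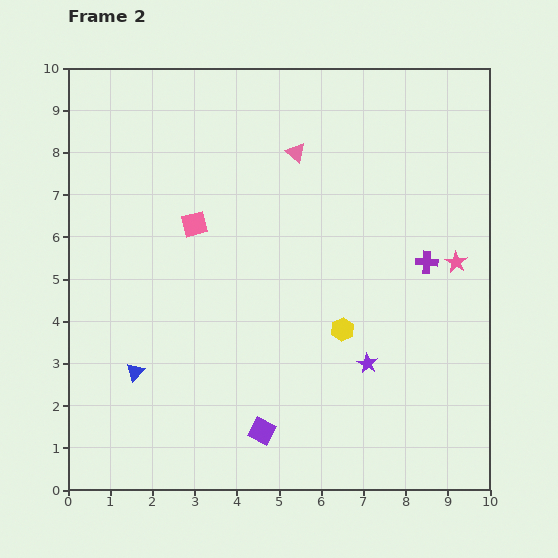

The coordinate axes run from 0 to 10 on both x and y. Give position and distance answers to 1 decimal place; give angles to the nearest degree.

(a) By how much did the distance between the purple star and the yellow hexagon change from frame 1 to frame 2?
-2.7

Distance in frame 1: 3.7. Distance in frame 2: 1.0.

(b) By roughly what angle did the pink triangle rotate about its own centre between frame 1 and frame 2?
41° counter-clockwise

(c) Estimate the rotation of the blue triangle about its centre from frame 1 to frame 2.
20° counter-clockwise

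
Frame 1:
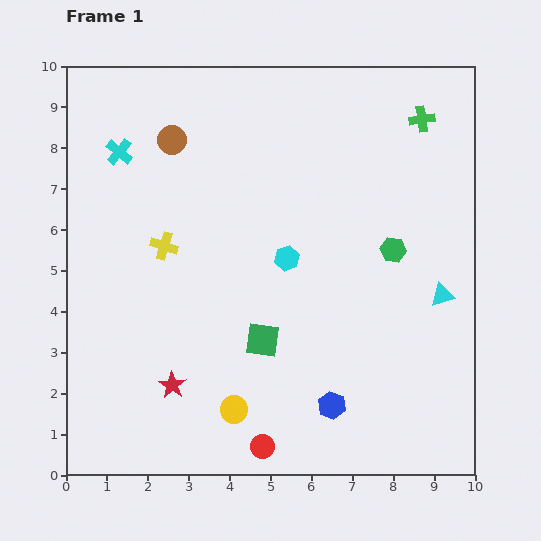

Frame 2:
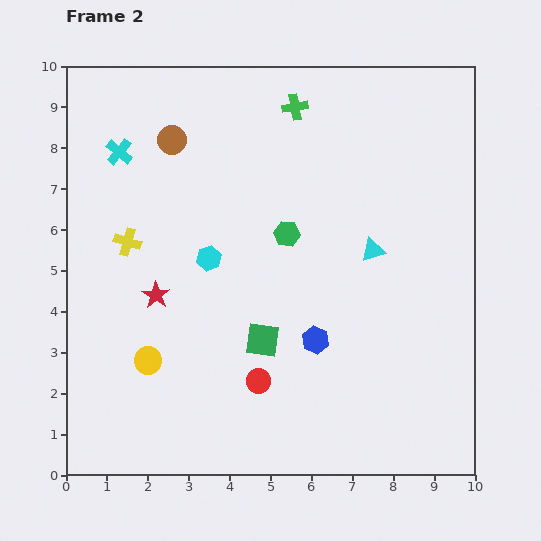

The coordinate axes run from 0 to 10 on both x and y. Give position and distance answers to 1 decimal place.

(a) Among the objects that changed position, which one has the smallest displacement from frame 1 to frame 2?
the yellow cross

(moved 0.9)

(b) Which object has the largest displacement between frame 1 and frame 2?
the green cross

(moved 3.1; next 2.6)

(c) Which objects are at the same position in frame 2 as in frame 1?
the cyan cross, the brown circle, the green square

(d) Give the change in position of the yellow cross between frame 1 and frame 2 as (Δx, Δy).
(-0.9, 0.1)

The yellow cross was at (2.4, 5.6) in frame 1 and (1.5, 5.7) in frame 2.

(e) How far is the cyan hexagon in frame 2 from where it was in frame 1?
1.9

The cyan hexagon moved from (5.4, 5.3) to (3.5, 5.3), a distance of √(1.9² + 0.0²) ≈ 1.9.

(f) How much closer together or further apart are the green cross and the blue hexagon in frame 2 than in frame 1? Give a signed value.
-1.6

Distance in frame 1: 7.3. Distance in frame 2: 5.7.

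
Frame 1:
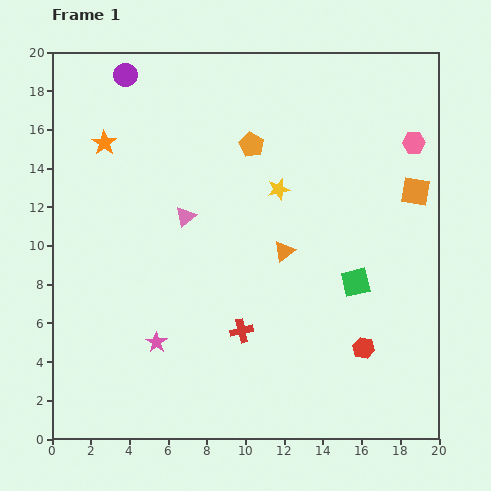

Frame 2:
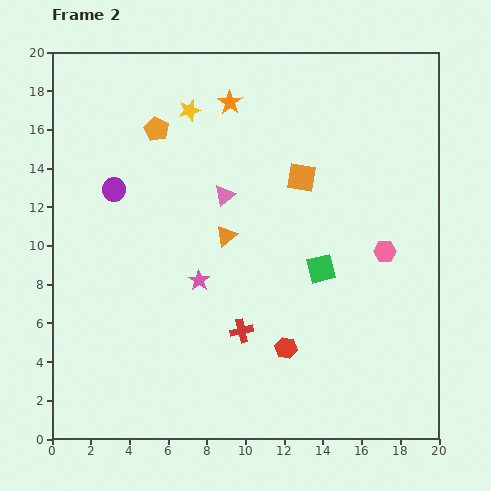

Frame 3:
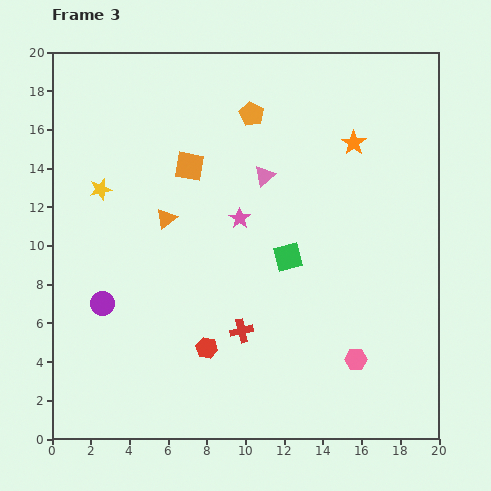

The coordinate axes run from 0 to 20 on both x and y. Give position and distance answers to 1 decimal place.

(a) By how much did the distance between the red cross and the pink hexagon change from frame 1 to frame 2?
-4.7

Distance in frame 1: 13.2. Distance in frame 2: 8.5.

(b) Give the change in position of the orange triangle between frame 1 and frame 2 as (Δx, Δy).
(-3.0, 0.8)

The orange triangle was at (12.0, 9.7) in frame 1 and (9.0, 10.5) in frame 2.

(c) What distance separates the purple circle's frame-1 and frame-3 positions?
11.9

The purple circle moved from (3.8, 18.8) to (2.6, 7.0), a distance of √(1.2² + 11.8²) ≈ 11.9.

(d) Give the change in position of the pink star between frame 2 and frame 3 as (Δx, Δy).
(2.1, 3.2)

The pink star was at (7.6, 8.2) in frame 2 and (9.7, 11.4) in frame 3.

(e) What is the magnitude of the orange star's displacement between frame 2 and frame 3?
6.7

The orange star moved from (9.2, 17.4) to (15.6, 15.3), a distance of √(6.4² + 2.1²) ≈ 6.7.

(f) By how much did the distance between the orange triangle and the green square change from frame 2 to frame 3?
+1.4

Distance in frame 2: 5.2. Distance in frame 3: 6.6.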